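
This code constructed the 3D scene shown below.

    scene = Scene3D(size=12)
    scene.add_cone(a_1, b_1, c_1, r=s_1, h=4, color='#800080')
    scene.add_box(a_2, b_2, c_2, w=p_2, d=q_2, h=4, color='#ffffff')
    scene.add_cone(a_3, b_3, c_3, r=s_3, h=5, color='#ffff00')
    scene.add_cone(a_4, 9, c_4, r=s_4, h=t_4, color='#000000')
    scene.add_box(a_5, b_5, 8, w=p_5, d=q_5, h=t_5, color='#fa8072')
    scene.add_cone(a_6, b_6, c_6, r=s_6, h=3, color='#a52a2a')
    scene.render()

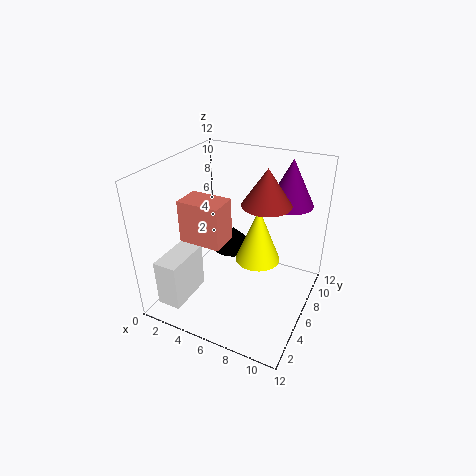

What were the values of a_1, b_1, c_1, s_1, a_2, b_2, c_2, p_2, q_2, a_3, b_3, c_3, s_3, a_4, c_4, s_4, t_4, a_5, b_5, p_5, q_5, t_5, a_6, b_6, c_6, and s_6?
a_1 = 9; b_1 = 10; c_1 = 8; s_1 = 2; a_2 = 1; b_2 = 1; c_2 = 1; p_2 = 2; q_2 = 4; a_3 = 7; b_3 = 8; c_3 = 3; s_3 = 2; a_4 = 4; c_4 = 3; s_4 = 2; t_4 = 2; a_5 = 4; b_5 = 1; p_5 = 3; q_5 = 2; t_5 = 3; a_6 = 8; b_6 = 7; c_6 = 9; s_6 = 2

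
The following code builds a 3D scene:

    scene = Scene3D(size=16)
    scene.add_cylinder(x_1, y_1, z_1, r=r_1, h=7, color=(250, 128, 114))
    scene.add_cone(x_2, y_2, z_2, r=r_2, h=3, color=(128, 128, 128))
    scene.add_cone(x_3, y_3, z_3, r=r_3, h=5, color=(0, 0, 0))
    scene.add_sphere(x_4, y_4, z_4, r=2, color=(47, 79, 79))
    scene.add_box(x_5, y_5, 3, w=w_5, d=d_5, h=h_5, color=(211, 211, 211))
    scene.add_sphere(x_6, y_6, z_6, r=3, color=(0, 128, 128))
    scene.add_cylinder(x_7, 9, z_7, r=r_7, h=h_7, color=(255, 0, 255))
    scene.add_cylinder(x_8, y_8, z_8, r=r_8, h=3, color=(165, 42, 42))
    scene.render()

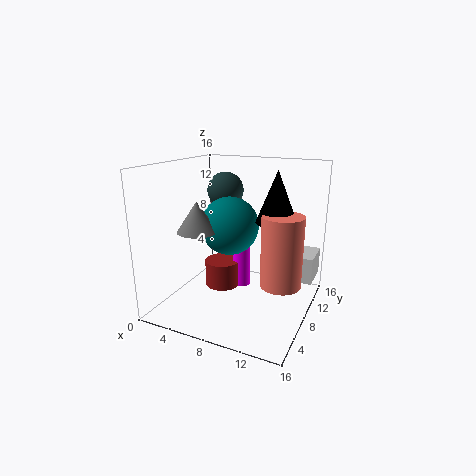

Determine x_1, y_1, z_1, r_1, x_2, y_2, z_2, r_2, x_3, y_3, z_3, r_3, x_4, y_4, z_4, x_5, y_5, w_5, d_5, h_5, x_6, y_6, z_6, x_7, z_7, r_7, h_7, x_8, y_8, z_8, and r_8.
x_1 = 14, y_1 = 5, z_1 = 5, r_1 = 2, x_2 = 6, y_2 = 3, z_2 = 10, r_2 = 2, x_3 = 13, y_3 = 6, z_3 = 11, r_3 = 2, x_4 = 6, y_4 = 9, z_4 = 13, x_5 = 13, y_5 = 10, w_5 = 3, d_5 = 4, h_5 = 3, x_6 = 8, y_6 = 6, z_6 = 10, x_7 = 8, z_7 = 2, r_7 = 1, h_7 = 7, x_8 = 6, y_8 = 8, z_8 = 2, r_8 = 2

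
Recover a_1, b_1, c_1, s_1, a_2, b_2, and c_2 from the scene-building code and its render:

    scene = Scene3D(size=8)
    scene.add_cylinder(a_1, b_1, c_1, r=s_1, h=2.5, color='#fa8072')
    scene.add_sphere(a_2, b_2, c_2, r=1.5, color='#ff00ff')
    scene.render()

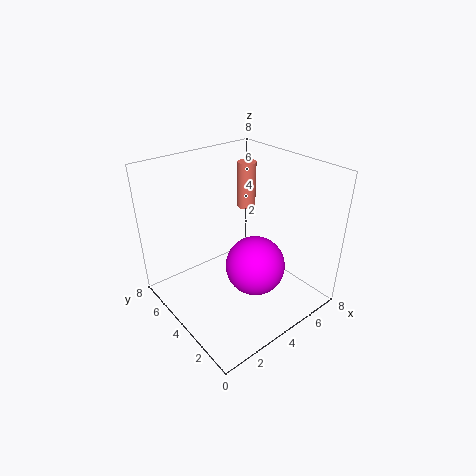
a_1 = 5, b_1 = 4.5, c_1 = 5.5, s_1 = 0.5, a_2 = 3.5, b_2 = 2, c_2 = 3.5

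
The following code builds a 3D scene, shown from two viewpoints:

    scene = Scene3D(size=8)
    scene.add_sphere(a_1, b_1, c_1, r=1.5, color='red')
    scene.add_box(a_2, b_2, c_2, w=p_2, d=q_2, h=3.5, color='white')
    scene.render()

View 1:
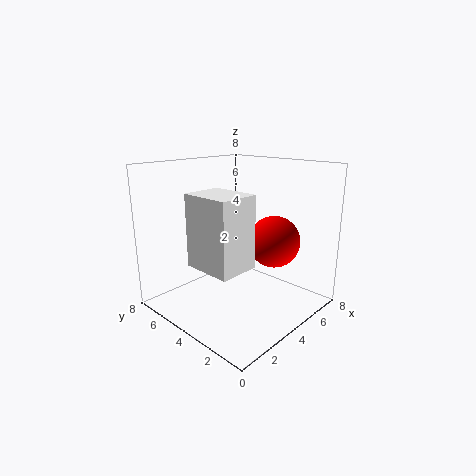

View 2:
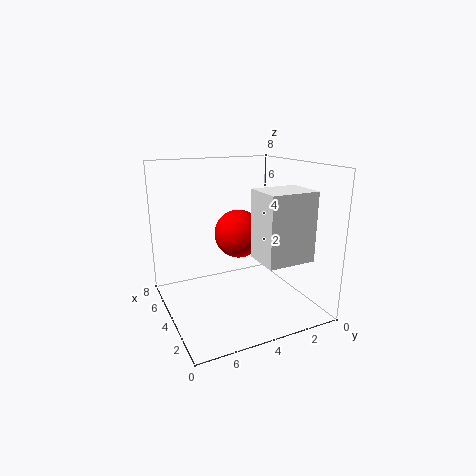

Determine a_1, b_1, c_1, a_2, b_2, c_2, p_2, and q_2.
a_1 = 6
b_1 = 3
c_1 = 3.5
a_2 = 0.5
b_2 = 1.5
c_2 = 3.5
p_2 = 2
q_2 = 2.5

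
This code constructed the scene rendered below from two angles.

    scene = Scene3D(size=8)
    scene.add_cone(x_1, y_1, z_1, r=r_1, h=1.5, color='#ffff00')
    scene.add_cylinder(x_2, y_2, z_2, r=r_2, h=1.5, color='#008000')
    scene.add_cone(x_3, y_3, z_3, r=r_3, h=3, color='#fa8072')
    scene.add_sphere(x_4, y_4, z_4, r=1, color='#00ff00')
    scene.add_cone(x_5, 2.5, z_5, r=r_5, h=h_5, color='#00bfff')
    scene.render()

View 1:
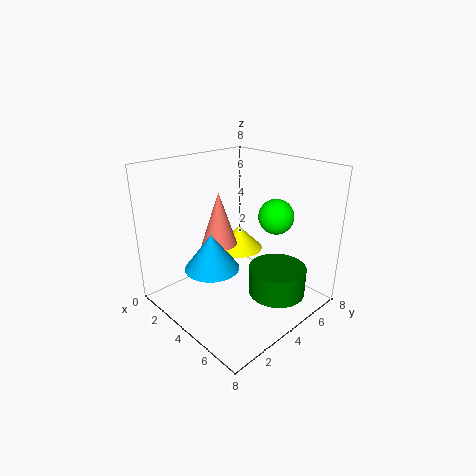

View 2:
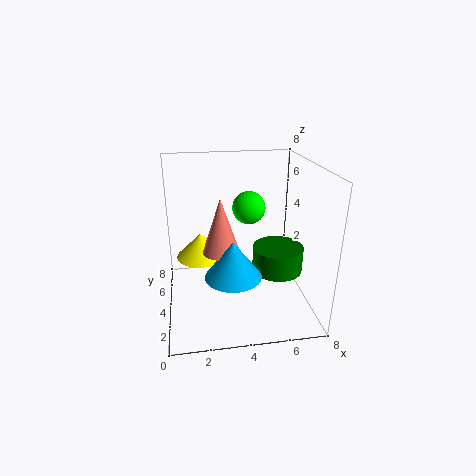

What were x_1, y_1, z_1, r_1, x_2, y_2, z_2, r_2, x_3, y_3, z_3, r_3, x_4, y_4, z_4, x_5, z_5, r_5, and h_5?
x_1 = 2; y_1 = 6; z_1 = 2; r_1 = 1.5; x_2 = 6.5; y_2 = 4.5; z_2 = 1.5; r_2 = 1.5; x_3 = 3; y_3 = 3.5; z_3 = 3.5; r_3 = 1; x_4 = 5; y_4 = 6; z_4 = 5; x_5 = 3.5; z_5 = 2.5; r_5 = 1.5; h_5 = 2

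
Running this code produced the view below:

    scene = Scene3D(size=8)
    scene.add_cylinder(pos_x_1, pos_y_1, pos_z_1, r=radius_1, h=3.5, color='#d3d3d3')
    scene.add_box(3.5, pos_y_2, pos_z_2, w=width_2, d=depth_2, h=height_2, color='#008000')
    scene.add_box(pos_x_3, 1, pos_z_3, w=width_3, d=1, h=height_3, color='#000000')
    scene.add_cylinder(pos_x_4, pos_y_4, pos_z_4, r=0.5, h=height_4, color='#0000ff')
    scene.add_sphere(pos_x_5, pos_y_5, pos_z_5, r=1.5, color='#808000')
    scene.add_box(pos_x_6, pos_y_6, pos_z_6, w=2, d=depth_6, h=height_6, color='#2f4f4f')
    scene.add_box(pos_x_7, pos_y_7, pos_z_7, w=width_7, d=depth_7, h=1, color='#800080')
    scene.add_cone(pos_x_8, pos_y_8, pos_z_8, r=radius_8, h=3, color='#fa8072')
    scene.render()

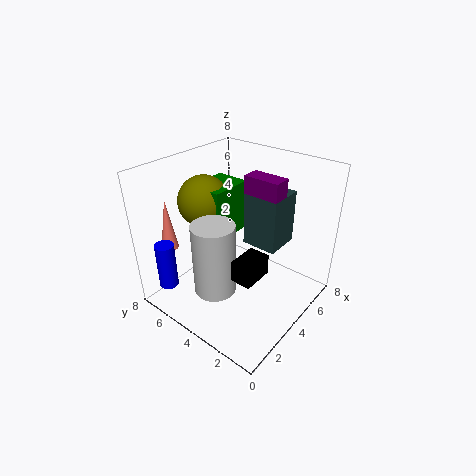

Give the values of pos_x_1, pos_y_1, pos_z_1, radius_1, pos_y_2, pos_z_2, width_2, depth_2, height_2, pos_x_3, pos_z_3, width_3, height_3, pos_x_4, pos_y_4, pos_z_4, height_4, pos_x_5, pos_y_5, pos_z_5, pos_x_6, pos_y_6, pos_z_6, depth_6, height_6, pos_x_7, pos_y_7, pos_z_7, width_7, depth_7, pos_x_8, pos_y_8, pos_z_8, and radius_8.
pos_x_1 = 1
pos_y_1 = 3
pos_z_1 = 3
radius_1 = 1
pos_y_2 = 5
pos_z_2 = 3.5
width_2 = 2.5
depth_2 = 2
height_2 = 3
pos_x_3 = 1
pos_z_3 = 4
width_3 = 1.5
height_3 = 1
pos_x_4 = 0.5
pos_y_4 = 6
pos_z_4 = 2
height_4 = 2.5
pos_x_5 = 4
pos_y_5 = 6.5
pos_z_5 = 5.5
pos_x_6 = 4.5
pos_y_6 = 2
pos_z_6 = 3.5
depth_6 = 2
height_6 = 3
pos_x_7 = 4.5
pos_y_7 = 2
pos_z_7 = 6.5
width_7 = 1
depth_7 = 2
pos_x_8 = 2
pos_y_8 = 7.5
pos_z_8 = 3
radius_8 = 0.5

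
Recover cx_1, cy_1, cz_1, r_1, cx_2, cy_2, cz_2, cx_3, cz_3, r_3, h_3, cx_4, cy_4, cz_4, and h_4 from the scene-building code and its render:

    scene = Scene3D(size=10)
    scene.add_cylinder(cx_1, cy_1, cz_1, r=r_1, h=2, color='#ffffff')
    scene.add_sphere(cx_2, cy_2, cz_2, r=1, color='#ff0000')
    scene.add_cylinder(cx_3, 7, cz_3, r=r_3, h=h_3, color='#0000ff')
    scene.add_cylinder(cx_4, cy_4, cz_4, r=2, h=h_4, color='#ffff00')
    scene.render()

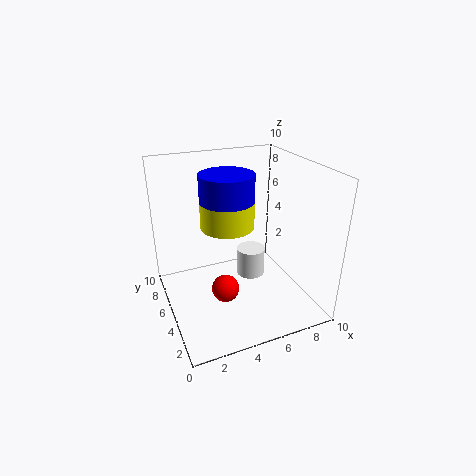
cx_1 = 6
cy_1 = 5
cz_1 = 2
r_1 = 1
cx_2 = 4
cy_2 = 5
cz_2 = 1
cx_3 = 5
cz_3 = 7
r_3 = 2
h_3 = 2
cx_4 = 5
cy_4 = 7
cz_4 = 5
h_4 = 2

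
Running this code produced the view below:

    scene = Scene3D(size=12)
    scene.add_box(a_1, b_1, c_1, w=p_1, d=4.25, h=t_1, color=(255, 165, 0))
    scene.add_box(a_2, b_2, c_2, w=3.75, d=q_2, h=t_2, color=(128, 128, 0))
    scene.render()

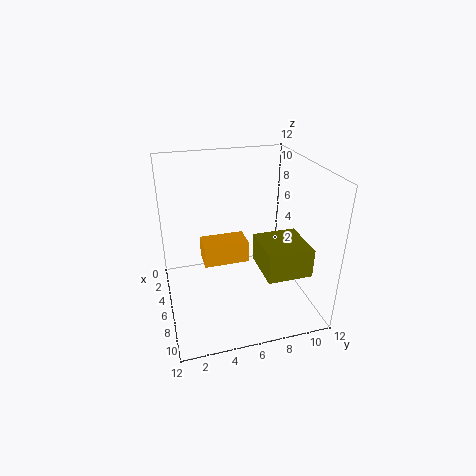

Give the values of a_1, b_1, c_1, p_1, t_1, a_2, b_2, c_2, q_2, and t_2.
a_1 = 1.25; b_1 = 3.5; c_1 = 2; p_1 = 2.5; t_1 = 2; a_2 = 7; b_2 = 7; c_2 = 4.5; q_2 = 3.5; t_2 = 2.25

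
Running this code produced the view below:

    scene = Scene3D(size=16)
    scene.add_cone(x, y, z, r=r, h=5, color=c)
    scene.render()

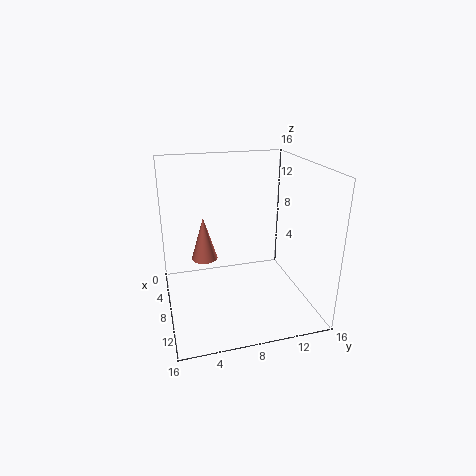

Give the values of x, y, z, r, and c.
x = 6; y = 4.5; z = 5; r = 1.5; c = 'salmon'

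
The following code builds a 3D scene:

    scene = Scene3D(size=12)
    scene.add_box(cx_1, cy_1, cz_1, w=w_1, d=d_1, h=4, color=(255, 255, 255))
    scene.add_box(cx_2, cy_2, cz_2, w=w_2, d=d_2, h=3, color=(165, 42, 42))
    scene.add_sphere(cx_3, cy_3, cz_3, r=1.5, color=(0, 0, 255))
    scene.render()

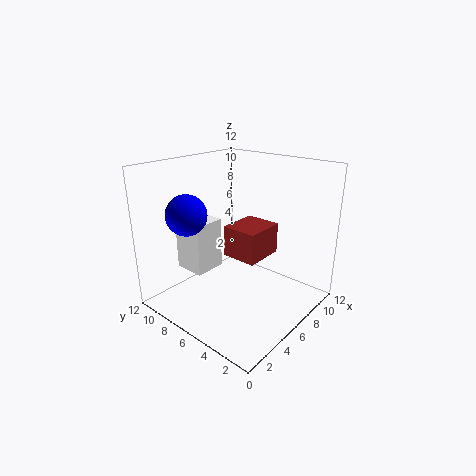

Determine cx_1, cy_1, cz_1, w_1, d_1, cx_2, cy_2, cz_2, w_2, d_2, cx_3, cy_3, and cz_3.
cx_1 = 2; cy_1 = 6.5; cz_1 = 4; w_1 = 2.5; d_1 = 2.5; cx_2 = 8; cy_2 = 6; cz_2 = 2.5; w_2 = 4; d_2 = 3.5; cx_3 = 1.5; cy_3 = 7; cz_3 = 9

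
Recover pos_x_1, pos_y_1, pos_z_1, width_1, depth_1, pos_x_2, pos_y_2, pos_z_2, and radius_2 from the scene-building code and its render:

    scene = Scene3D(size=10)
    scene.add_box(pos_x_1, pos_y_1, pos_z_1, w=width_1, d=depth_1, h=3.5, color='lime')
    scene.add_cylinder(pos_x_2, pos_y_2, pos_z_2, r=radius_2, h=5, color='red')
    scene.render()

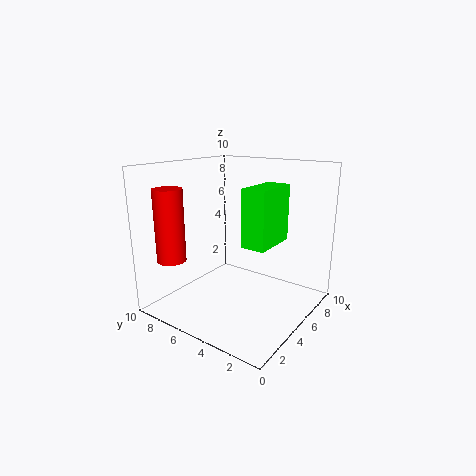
pos_x_1 = 2.5; pos_y_1 = 1.5; pos_z_1 = 5.5; width_1 = 3; depth_1 = 1.5; pos_x_2 = 2; pos_y_2 = 8.5; pos_z_2 = 3.5; radius_2 = 1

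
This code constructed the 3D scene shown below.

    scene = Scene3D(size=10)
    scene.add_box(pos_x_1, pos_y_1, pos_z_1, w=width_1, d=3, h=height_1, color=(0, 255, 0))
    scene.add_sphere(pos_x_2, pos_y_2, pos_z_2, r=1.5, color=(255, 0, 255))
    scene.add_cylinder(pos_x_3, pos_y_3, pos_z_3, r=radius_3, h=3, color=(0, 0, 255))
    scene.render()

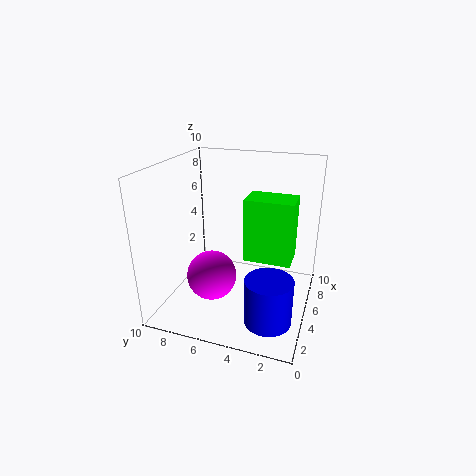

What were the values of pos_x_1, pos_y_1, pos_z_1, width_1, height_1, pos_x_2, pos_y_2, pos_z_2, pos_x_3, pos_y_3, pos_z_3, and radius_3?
pos_x_1 = 3; pos_y_1 = 1; pos_z_1 = 4.5; width_1 = 2; height_1 = 4; pos_x_2 = 1.5; pos_y_2 = 5.5; pos_z_2 = 4; pos_x_3 = 2; pos_y_3 = 2; pos_z_3 = 1; radius_3 = 1.5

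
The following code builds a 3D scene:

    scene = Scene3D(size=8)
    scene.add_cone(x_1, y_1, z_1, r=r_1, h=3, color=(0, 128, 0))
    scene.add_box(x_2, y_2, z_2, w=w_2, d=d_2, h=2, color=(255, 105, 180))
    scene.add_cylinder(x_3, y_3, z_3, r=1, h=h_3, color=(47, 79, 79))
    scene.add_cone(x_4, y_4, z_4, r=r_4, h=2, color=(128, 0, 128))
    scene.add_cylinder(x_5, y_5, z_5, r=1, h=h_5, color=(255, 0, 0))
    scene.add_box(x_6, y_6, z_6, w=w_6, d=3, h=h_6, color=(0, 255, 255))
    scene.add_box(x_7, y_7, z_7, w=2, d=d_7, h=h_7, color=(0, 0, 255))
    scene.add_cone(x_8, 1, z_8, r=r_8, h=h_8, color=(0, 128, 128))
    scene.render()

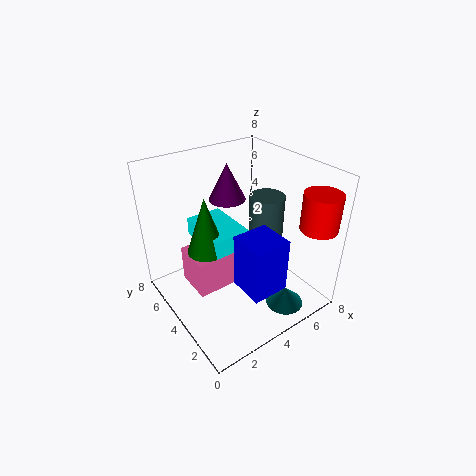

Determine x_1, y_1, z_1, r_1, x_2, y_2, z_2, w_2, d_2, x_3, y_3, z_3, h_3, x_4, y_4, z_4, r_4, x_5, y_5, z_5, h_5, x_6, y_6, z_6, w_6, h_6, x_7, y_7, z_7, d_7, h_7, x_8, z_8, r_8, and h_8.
x_1 = 2; y_1 = 4; z_1 = 4; r_1 = 1; x_2 = 1; y_2 = 3; z_2 = 2; w_2 = 2; d_2 = 2; x_3 = 6; y_3 = 4; z_3 = 3; h_3 = 3; x_4 = 4; y_4 = 5; z_4 = 6; r_4 = 1; x_5 = 7; y_5 = 1; z_5 = 5; h_5 = 2; x_6 = 2; y_6 = 3; z_6 = 4; w_6 = 2; h_6 = 1; x_7 = 3; y_7 = 1; z_7 = 2; d_7 = 2; h_7 = 3; x_8 = 5; z_8 = 1; r_8 = 1; h_8 = 1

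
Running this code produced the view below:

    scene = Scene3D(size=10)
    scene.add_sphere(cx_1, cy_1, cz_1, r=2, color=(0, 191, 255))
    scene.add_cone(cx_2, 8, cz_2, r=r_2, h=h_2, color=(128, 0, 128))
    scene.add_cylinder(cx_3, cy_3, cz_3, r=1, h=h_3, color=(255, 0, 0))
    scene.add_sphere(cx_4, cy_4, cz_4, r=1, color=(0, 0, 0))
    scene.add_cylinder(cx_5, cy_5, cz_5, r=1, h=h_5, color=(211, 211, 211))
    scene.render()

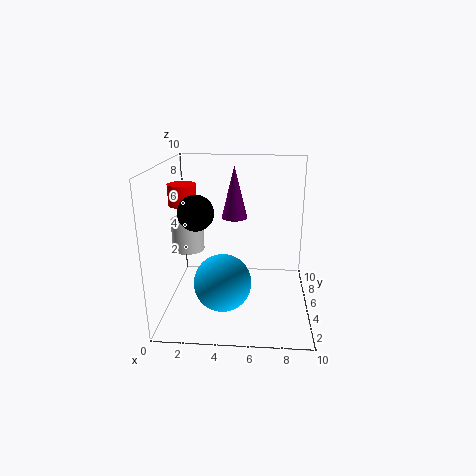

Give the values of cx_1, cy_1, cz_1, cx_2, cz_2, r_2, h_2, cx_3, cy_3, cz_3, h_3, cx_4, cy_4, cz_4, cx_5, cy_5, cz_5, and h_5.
cx_1 = 4; cy_1 = 4; cz_1 = 2; cx_2 = 4.5; cz_2 = 5.5; r_2 = 1; h_2 = 4; cx_3 = 1; cy_3 = 6; cz_3 = 7; h_3 = 1.5; cx_4 = 3; cy_4 = 1; cz_4 = 8; cx_5 = 2; cy_5 = 3; cz_5 = 5; h_5 = 2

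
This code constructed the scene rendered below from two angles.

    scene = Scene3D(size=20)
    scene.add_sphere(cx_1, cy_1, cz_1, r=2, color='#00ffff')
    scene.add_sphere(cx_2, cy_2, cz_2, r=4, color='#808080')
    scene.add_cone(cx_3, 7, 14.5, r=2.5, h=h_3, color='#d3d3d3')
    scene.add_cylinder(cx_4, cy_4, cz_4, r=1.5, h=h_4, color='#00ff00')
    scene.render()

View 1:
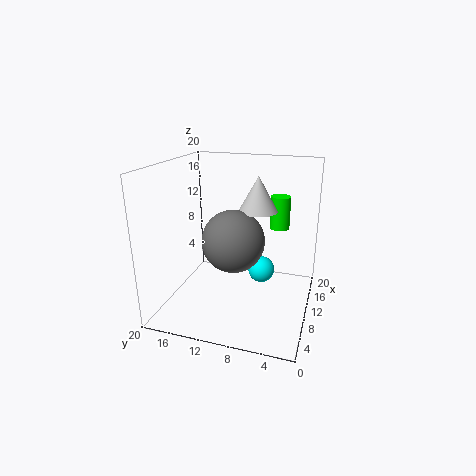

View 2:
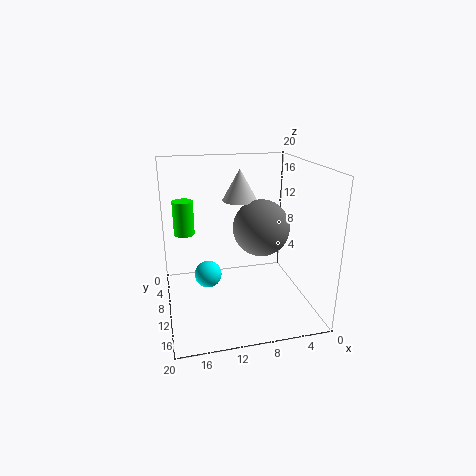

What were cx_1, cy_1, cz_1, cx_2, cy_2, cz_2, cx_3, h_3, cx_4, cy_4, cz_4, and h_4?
cx_1 = 14
cy_1 = 7.5
cz_1 = 3.5
cx_2 = 6.5
cy_2 = 9.5
cz_2 = 11
cx_3 = 9
h_3 = 4.5
cx_4 = 17
cy_4 = 5.5
cz_4 = 9.5
h_4 = 5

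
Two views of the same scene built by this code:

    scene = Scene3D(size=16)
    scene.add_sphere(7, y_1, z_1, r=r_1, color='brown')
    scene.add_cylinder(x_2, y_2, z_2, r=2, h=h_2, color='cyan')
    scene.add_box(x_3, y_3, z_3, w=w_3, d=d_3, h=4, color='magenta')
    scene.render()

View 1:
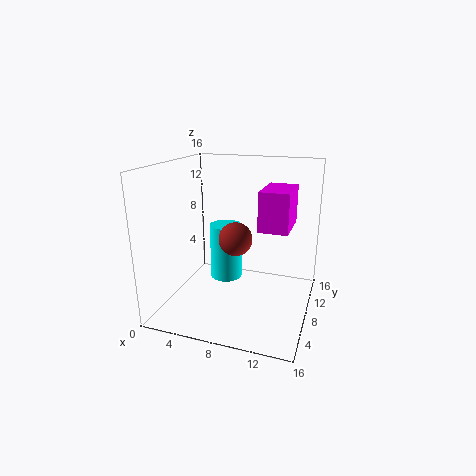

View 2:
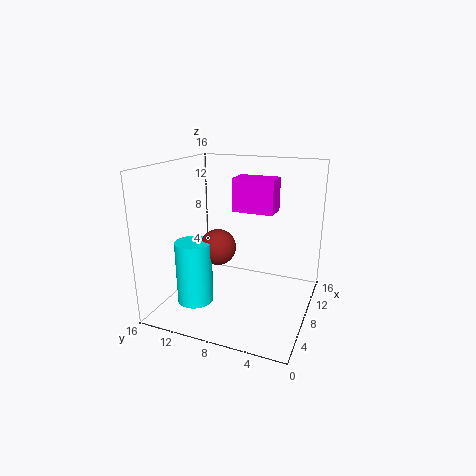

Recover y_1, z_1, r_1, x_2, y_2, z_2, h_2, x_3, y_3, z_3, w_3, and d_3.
y_1 = 10
z_1 = 7
r_1 = 2
x_2 = 5
y_2 = 12
z_2 = 1
h_2 = 7
x_3 = 11
y_3 = 5
z_3 = 10
w_3 = 3
d_3 = 5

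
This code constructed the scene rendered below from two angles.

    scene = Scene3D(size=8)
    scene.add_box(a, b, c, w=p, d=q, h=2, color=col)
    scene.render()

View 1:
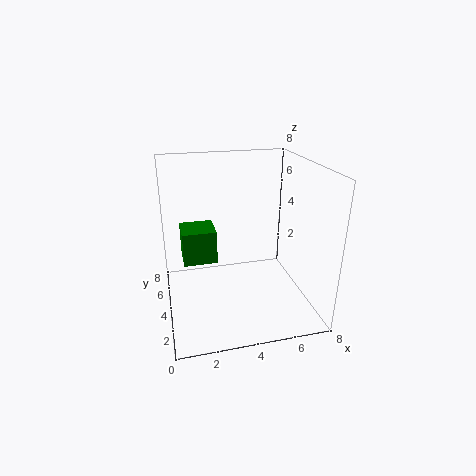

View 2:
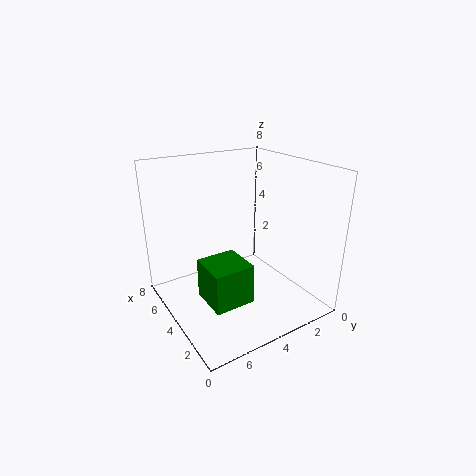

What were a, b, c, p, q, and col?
a = 1; b = 5; c = 2; p = 2; q = 2; col = 'green'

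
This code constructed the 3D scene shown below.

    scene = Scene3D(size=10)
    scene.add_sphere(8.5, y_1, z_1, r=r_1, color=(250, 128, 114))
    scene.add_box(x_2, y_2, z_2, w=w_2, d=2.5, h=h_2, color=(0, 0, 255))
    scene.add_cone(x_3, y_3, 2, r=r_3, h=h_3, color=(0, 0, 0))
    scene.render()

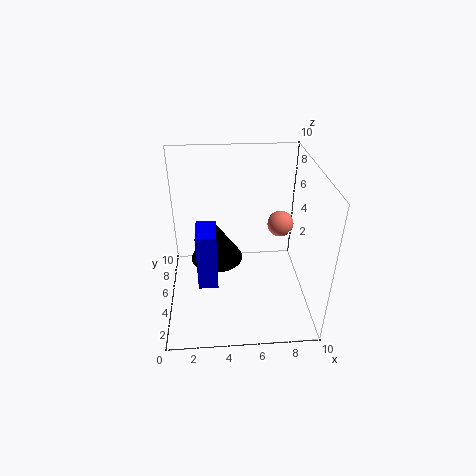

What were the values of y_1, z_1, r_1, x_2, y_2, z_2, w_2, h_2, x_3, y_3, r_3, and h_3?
y_1 = 7.5; z_1 = 4.5; r_1 = 1; x_2 = 2; y_2 = 5; z_2 = 0.5; w_2 = 1.5; h_2 = 4.5; x_3 = 3.5; y_3 = 7; r_3 = 2; h_3 = 3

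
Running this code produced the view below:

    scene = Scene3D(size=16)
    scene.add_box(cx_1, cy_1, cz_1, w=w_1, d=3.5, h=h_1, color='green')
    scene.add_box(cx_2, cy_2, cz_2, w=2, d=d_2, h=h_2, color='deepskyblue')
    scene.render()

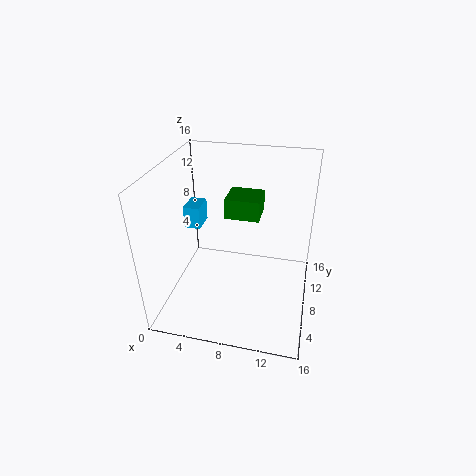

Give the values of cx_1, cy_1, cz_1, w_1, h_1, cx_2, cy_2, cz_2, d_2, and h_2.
cx_1 = 6.5, cy_1 = 8, cz_1 = 10.25, w_1 = 3.75, h_1 = 2.25, cx_2 = 0.5, cy_2 = 10.75, cz_2 = 6.75, d_2 = 3, h_2 = 2.75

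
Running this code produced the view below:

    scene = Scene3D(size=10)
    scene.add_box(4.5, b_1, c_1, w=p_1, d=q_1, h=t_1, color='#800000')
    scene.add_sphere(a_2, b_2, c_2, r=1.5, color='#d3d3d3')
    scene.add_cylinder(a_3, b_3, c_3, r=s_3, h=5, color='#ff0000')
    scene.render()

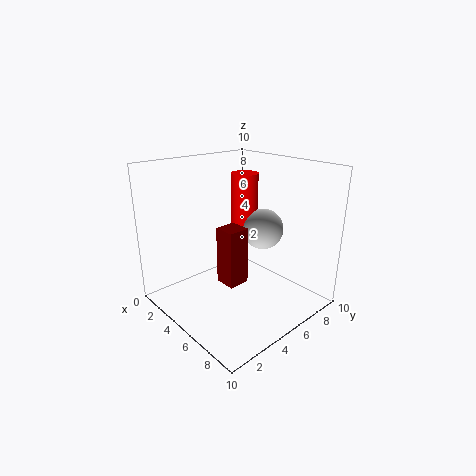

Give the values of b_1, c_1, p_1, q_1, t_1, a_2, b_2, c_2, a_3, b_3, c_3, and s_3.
b_1 = 3.5, c_1 = 2, p_1 = 1.5, q_1 = 1.5, t_1 = 4, a_2 = 5, b_2 = 7.5, c_2 = 5, a_3 = 3.5, b_3 = 7, c_3 = 4, s_3 = 1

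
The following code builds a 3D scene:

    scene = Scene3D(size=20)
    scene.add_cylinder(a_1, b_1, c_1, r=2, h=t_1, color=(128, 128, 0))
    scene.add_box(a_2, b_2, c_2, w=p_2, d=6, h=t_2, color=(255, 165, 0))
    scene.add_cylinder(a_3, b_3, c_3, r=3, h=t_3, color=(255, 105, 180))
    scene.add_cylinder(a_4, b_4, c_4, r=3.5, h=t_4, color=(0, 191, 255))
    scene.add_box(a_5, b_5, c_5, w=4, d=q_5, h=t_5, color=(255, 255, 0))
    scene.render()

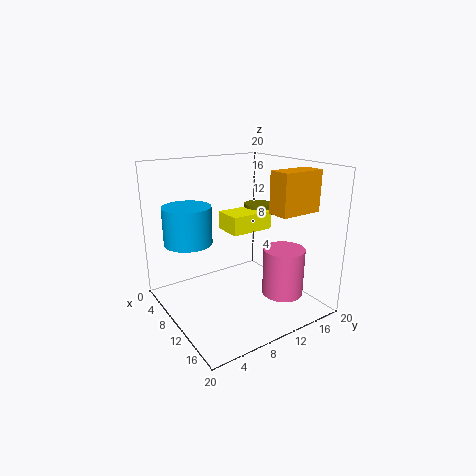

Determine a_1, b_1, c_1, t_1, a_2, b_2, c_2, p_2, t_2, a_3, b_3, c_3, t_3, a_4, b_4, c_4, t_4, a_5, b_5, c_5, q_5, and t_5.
a_1 = 8.5
b_1 = 14.5
c_1 = 11
t_1 = 3
a_2 = 13.5
b_2 = 12.5
c_2 = 14
p_2 = 3
t_2 = 5.5
a_3 = 13
b_3 = 16
c_3 = 1
t_3 = 7
a_4 = 4.5
b_4 = 5
c_4 = 8.5
t_4 = 5.5
a_5 = 7.5
b_5 = 8.5
c_5 = 11
q_5 = 6
t_5 = 2.5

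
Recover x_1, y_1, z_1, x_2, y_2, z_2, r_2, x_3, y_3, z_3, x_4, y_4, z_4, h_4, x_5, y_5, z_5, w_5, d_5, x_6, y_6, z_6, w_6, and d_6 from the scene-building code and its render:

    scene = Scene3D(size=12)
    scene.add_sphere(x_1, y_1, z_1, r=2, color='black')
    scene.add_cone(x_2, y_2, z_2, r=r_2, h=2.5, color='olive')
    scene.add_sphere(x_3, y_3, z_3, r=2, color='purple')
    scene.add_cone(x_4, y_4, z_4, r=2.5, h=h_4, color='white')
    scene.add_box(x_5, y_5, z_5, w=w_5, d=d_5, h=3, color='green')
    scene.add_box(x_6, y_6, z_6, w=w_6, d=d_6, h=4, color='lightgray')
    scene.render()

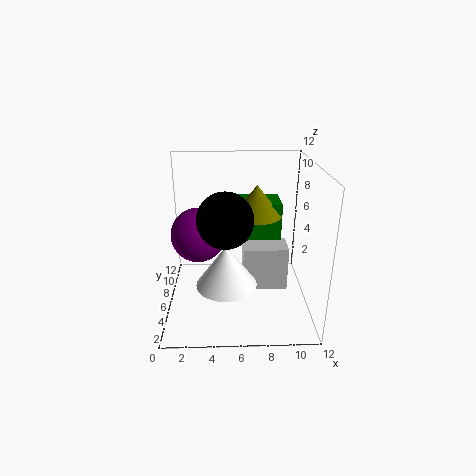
x_1 = 5; y_1 = 2.5; z_1 = 9; x_2 = 7.5; y_2 = 6; z_2 = 8; r_2 = 2; x_3 = 3; y_3 = 3.5; z_3 = 7.5; x_4 = 5; y_4 = 4.5; z_4 = 2.5; h_4 = 3.5; x_5 = 6; y_5 = 5.5; z_5 = 6; w_5 = 3.5; d_5 = 3; x_6 = 6.5; y_6 = 6.5; z_6 = 0.5; w_6 = 4; d_6 = 2.5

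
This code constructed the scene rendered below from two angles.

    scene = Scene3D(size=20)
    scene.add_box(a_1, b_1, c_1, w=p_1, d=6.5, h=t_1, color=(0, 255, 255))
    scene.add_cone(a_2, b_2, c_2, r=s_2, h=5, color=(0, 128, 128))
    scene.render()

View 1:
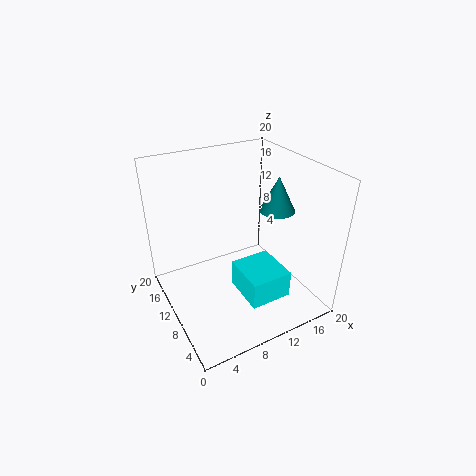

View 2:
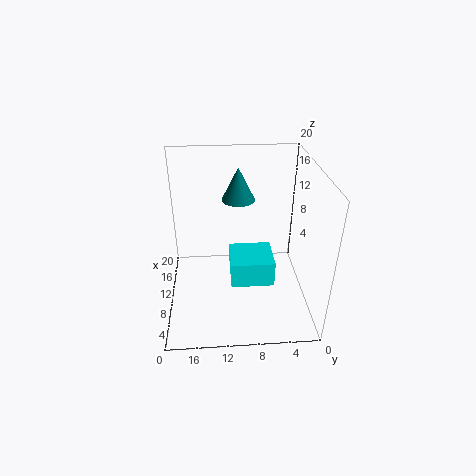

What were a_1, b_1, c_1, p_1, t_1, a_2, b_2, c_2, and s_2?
a_1 = 9.5, b_1 = 4.5, c_1 = 1.5, p_1 = 6, t_1 = 4, a_2 = 16, b_2 = 9.5, c_2 = 13, s_2 = 2.5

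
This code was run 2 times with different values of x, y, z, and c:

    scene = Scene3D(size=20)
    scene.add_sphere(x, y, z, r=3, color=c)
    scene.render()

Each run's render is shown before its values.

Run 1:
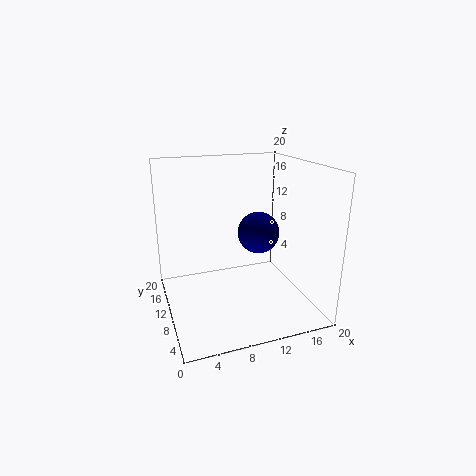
x = 13.5
y = 11
z = 10
c = 'navy'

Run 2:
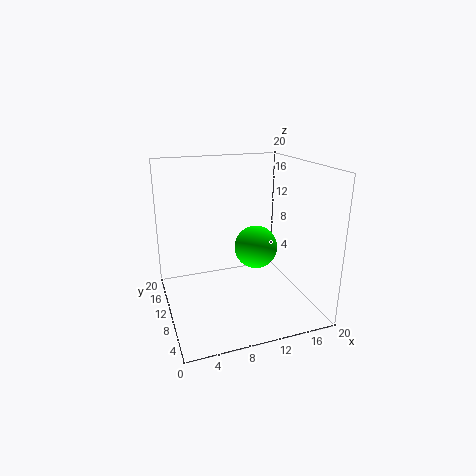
x = 12.5
y = 9.5
z = 8.5
c = 'lime'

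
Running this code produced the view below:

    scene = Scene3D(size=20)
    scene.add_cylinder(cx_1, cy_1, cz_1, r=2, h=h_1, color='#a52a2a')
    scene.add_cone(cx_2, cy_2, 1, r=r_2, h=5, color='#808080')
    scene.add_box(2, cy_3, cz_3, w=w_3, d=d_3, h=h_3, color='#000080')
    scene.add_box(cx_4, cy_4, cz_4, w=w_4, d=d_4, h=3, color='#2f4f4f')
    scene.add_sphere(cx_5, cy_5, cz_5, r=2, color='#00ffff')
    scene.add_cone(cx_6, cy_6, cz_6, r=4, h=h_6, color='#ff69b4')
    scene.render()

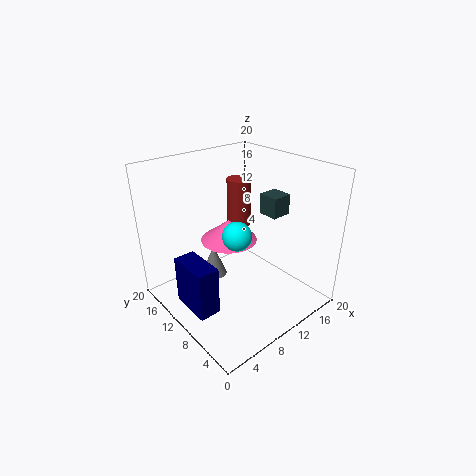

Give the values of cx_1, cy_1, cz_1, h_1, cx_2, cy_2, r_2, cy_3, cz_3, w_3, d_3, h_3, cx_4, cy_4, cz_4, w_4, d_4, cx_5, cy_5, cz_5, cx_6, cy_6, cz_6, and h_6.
cx_1 = 17; cy_1 = 18; cz_1 = 7; h_1 = 8; cx_2 = 10; cy_2 = 16; r_2 = 2; cy_3 = 8; cz_3 = 1; w_3 = 3; d_3 = 6; h_3 = 7; cx_4 = 15; cy_4 = 8; cz_4 = 12; w_4 = 3; d_4 = 3; cx_5 = 9; cy_5 = 9; cz_5 = 11; cx_6 = 10; cy_6 = 12; cz_6 = 9; h_6 = 3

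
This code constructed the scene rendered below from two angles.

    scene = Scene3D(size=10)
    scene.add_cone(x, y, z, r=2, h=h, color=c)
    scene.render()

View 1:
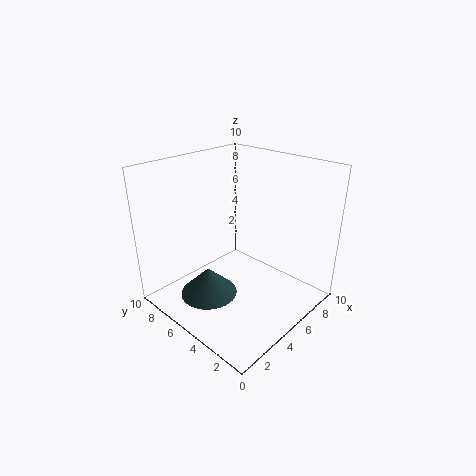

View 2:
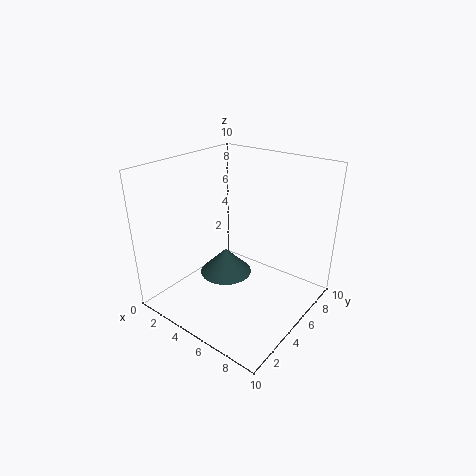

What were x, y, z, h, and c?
x = 3; y = 6; z = 1; h = 2; c = 'darkslategray'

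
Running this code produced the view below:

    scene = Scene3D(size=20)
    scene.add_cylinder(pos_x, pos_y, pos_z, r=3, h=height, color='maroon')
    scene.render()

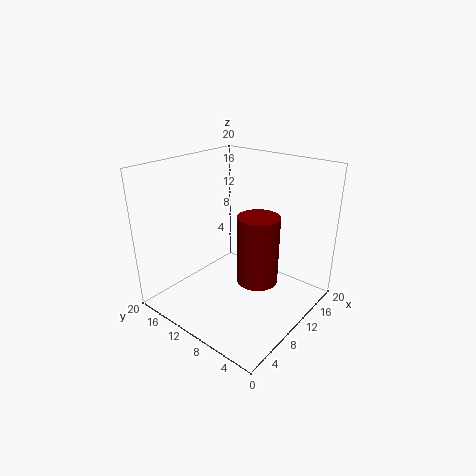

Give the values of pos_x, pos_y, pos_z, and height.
pos_x = 12; pos_y = 8; pos_z = 3; height = 10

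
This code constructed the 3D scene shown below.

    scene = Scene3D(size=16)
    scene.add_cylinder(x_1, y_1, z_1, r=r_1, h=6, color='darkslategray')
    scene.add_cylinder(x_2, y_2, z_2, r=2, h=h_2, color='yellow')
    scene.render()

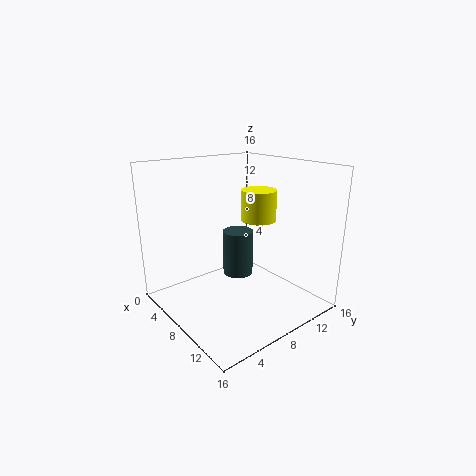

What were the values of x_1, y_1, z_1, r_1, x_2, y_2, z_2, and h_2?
x_1 = 3, y_1 = 12, z_1 = 0.5, r_1 = 2, x_2 = 8, y_2 = 11, z_2 = 9.5, h_2 = 3.5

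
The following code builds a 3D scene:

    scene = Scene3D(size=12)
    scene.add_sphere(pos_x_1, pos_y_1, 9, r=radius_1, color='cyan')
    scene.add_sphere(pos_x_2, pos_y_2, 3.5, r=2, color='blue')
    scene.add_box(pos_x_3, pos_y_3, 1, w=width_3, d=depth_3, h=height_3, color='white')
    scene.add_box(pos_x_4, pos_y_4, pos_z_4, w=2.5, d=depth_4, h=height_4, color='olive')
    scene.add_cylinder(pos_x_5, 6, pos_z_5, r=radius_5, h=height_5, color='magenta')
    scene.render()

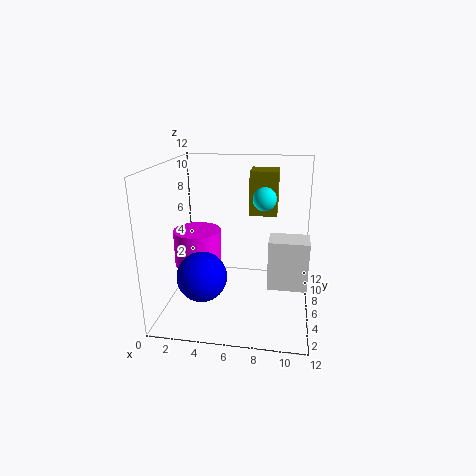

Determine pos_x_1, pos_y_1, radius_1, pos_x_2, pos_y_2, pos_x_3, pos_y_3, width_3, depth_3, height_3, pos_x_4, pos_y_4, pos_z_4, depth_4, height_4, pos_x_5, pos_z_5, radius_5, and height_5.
pos_x_1 = 8; pos_y_1 = 7.5; radius_1 = 1; pos_x_2 = 3.5; pos_y_2 = 3.5; pos_x_3 = 8.5; pos_y_3 = 6.5; width_3 = 3.5; depth_3 = 2.5; height_3 = 4.5; pos_x_4 = 6.5; pos_y_4 = 9; pos_z_4 = 7; depth_4 = 2.5; height_4 = 4; pos_x_5 = 2.5; pos_z_5 = 3.5; radius_5 = 2; height_5 = 3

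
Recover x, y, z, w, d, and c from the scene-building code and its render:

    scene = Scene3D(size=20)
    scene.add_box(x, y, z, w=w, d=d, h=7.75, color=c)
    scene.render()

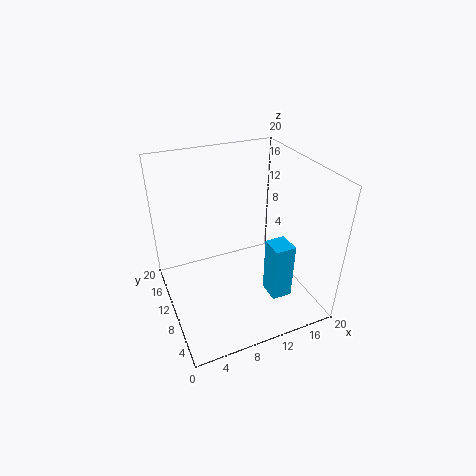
x = 12.25; y = 3.25; z = 3.5; w = 2.75; d = 3; c = 'deepskyblue'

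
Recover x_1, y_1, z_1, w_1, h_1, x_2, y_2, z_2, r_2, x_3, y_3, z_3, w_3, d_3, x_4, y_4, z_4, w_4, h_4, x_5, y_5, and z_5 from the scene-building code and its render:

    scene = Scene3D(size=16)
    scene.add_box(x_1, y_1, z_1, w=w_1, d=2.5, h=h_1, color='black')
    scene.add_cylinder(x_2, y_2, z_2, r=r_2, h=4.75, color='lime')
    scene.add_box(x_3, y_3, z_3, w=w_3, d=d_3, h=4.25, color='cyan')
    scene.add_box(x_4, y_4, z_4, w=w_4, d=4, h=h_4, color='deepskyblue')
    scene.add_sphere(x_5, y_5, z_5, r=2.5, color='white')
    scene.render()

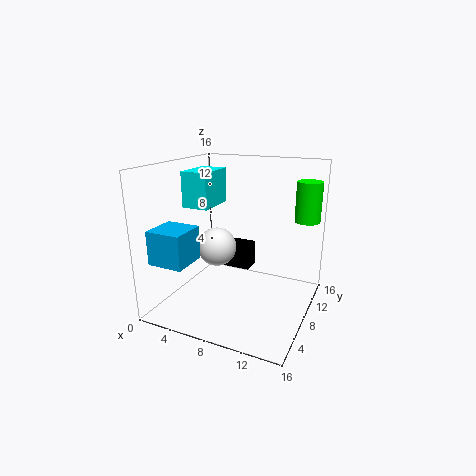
x_1 = 3.25
y_1 = 13.25
z_1 = 1.5
w_1 = 3.75
h_1 = 3.25
x_2 = 14.25
y_2 = 14
z_2 = 9
r_2 = 1.5
x_3 = 0.5
y_3 = 8.5
z_3 = 10.5
w_3 = 3.25
d_3 = 5
x_4 = 0.25
y_4 = 2
z_4 = 5.75
w_4 = 4
h_4 = 3.75
x_5 = 3.25
y_5 = 11.75
z_5 = 4.75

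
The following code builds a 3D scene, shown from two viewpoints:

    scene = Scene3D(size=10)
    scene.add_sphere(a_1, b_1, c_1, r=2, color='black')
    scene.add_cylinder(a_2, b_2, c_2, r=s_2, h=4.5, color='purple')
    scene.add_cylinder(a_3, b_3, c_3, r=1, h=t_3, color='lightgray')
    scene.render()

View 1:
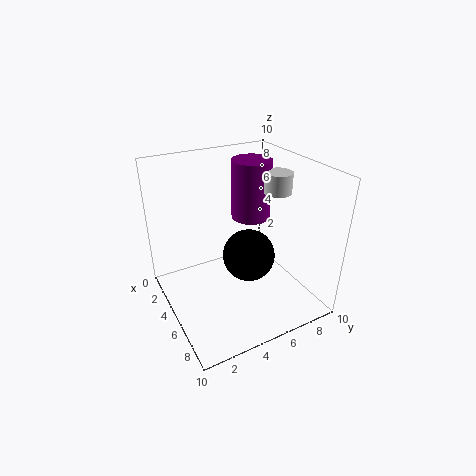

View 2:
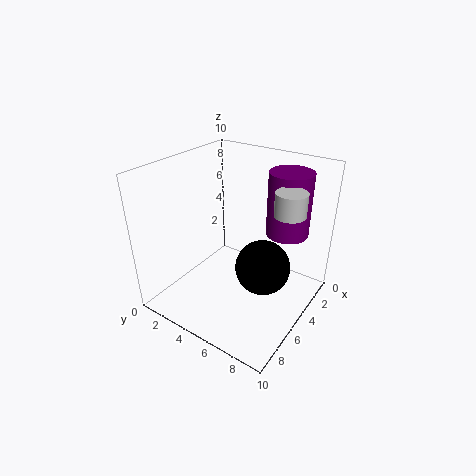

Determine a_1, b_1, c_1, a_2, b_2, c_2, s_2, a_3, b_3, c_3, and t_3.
a_1 = 4, b_1 = 6.5, c_1 = 2.5, a_2 = 2.5, b_2 = 7.5, c_2 = 5, s_2 = 1.5, a_3 = 4.5, b_3 = 8.5, c_3 = 7.5, t_3 = 1.5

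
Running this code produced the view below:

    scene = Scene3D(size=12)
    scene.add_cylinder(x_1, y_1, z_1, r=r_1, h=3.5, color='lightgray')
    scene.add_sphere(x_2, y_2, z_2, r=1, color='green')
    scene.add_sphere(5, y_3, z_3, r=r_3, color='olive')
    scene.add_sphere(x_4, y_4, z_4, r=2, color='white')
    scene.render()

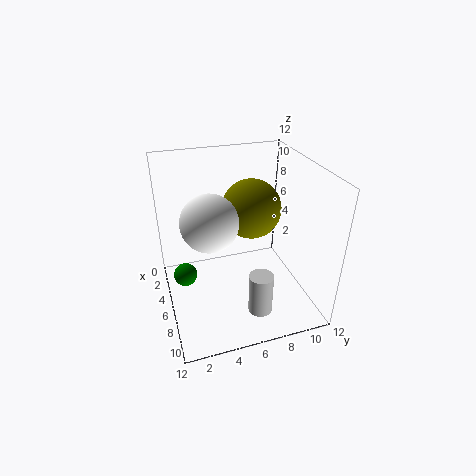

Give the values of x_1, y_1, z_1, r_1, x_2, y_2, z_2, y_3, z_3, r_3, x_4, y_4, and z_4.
x_1 = 9; y_1 = 7; z_1 = 0.5; r_1 = 1; x_2 = 5; y_2 = 1.5; z_2 = 2.5; y_3 = 7.5; z_3 = 8; r_3 = 2.5; x_4 = 9; y_4 = 3; z_4 = 9.5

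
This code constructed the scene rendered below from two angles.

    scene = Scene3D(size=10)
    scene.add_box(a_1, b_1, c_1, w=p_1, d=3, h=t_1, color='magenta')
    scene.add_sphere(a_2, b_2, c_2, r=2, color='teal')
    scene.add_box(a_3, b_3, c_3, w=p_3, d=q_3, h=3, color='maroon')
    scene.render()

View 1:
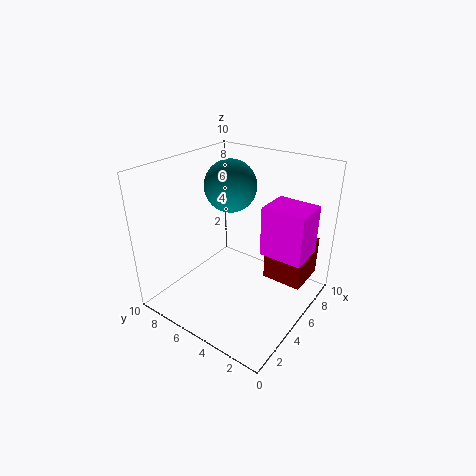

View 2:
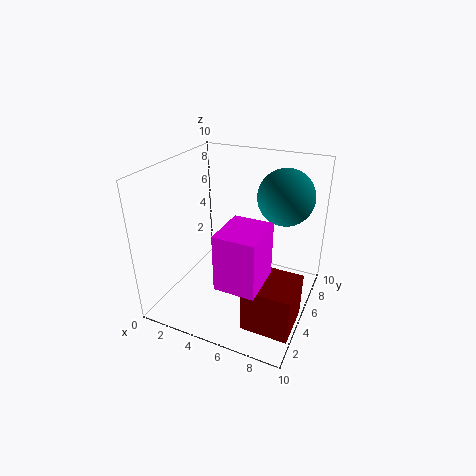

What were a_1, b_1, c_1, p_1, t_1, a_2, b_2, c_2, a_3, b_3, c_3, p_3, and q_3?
a_1 = 5.5; b_1 = 0.5; c_1 = 4; p_1 = 2.5; t_1 = 3.5; a_2 = 7.5; b_2 = 7.5; c_2 = 7.5; a_3 = 7; b_3 = 1; c_3 = 1; p_3 = 3; q_3 = 3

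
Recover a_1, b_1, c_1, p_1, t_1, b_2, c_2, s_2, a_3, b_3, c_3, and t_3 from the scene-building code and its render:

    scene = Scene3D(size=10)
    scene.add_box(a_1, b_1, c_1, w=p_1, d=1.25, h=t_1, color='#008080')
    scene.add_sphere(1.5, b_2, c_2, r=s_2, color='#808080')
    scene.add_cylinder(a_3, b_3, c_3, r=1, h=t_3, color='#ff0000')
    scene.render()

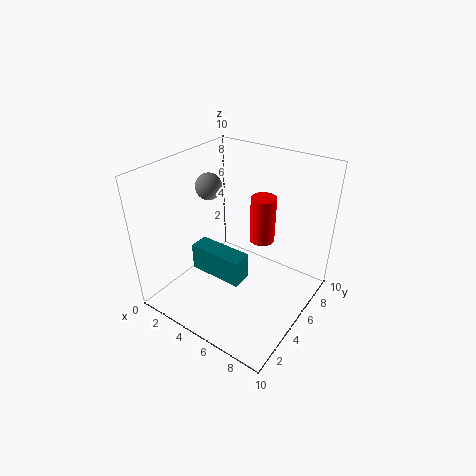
a_1 = 3.5, b_1 = 2, c_1 = 3.75, p_1 = 3.5, t_1 = 1.75, b_2 = 6.25, c_2 = 7.5, s_2 = 1, a_3 = 4.75, b_3 = 8.75, c_3 = 2.75, t_3 = 3.75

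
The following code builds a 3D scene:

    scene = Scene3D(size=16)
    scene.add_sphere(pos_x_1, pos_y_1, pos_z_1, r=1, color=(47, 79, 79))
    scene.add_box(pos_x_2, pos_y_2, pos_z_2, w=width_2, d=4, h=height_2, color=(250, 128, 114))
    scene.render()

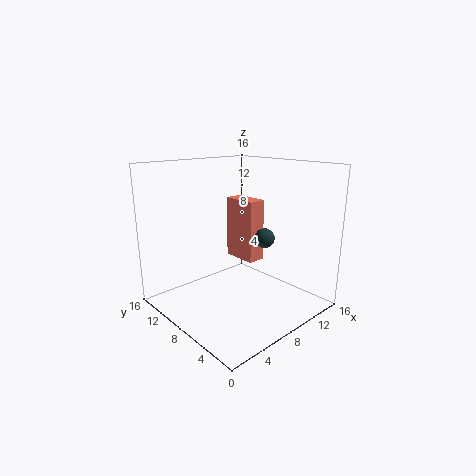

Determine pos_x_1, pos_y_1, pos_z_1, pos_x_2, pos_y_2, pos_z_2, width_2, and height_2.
pos_x_1 = 8
pos_y_1 = 4
pos_z_1 = 9
pos_x_2 = 9
pos_y_2 = 7
pos_z_2 = 5
width_2 = 2
height_2 = 7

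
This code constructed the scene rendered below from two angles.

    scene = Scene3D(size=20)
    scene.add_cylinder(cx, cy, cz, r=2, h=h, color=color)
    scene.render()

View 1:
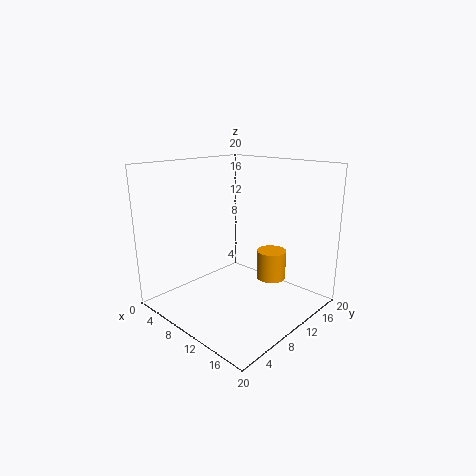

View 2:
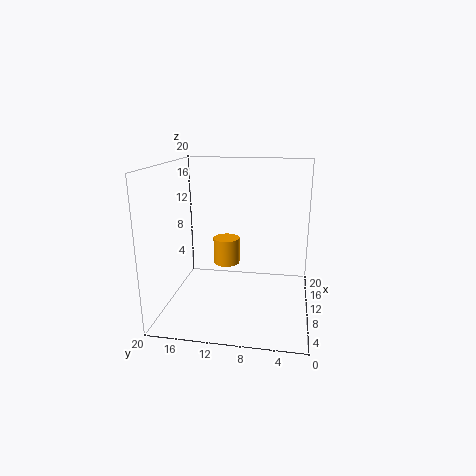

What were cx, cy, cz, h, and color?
cx = 14
cy = 12.5
cz = 4.5
h = 4
color = 'orange'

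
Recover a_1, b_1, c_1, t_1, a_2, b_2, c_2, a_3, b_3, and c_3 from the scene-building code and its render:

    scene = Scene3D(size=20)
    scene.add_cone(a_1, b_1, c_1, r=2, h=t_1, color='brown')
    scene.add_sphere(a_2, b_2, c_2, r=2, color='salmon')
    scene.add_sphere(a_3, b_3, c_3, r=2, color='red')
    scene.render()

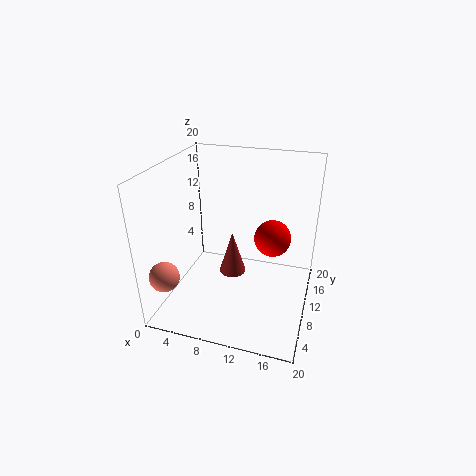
a_1 = 8.5; b_1 = 12; c_1 = 3; t_1 = 6.5; a_2 = 2; b_2 = 3; c_2 = 6.5; a_3 = 16; b_3 = 3.5; c_3 = 14.5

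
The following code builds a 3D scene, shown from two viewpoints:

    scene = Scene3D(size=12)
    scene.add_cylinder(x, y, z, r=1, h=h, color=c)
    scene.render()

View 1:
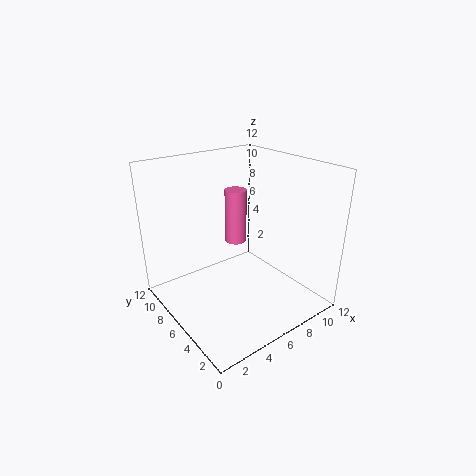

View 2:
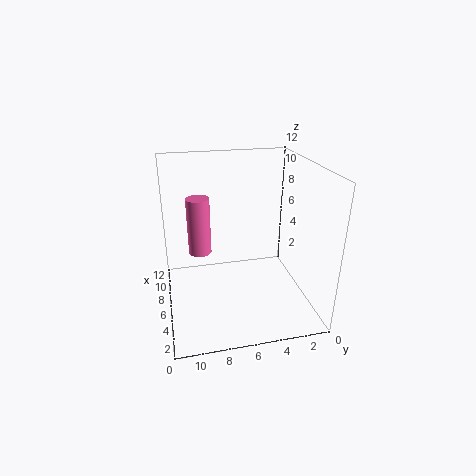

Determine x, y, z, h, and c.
x = 8
y = 9
z = 4
h = 5
c = 'hotpink'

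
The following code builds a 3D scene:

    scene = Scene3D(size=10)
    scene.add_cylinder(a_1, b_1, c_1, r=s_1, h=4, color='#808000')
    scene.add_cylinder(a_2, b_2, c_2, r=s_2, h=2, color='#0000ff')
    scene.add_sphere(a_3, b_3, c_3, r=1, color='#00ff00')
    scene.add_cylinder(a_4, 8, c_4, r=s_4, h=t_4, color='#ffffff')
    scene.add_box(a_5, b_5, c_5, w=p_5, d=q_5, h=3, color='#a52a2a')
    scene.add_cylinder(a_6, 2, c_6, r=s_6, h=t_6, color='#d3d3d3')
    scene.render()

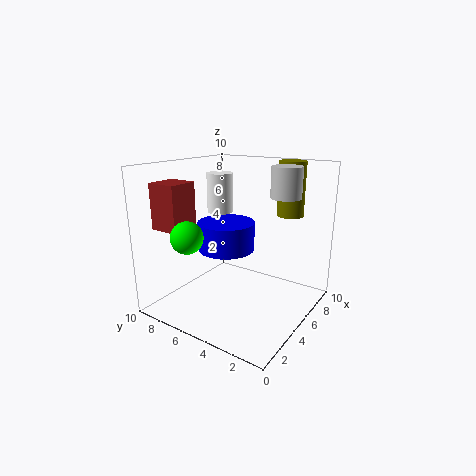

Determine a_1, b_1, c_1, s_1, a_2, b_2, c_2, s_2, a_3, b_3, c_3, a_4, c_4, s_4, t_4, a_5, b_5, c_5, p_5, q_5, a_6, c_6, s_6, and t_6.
a_1 = 9, b_1 = 3, c_1 = 6, s_1 = 1, a_2 = 5, b_2 = 6, c_2 = 4, s_2 = 2, a_3 = 1, b_3 = 6, c_3 = 6, a_4 = 7, c_4 = 6, s_4 = 1, t_4 = 3, a_5 = 1, b_5 = 7, c_5 = 6, p_5 = 2, q_5 = 2, a_6 = 6, c_6 = 8, s_6 = 1, t_6 = 2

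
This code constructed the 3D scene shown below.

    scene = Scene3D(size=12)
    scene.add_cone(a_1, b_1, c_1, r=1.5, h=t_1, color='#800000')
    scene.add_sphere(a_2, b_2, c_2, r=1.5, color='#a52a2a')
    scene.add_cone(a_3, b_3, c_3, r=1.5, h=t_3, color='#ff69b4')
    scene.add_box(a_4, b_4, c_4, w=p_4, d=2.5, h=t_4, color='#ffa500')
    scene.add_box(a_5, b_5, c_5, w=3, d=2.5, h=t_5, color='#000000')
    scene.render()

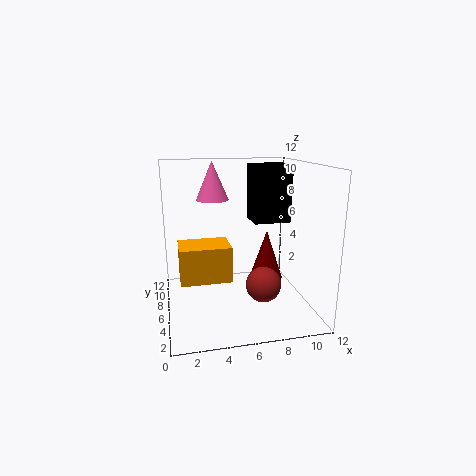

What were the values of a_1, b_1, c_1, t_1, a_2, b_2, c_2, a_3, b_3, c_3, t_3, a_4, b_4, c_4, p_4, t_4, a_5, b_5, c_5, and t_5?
a_1 = 9
b_1 = 7.5
c_1 = 1.5
t_1 = 4.5
a_2 = 8
b_2 = 5
c_2 = 2
a_3 = 4.5
b_3 = 10
c_3 = 8.5
t_3 = 3.5
a_4 = 1
b_4 = 1
c_4 = 4.5
p_4 = 3.5
t_4 = 2.5
a_5 = 7
b_5 = 4.5
c_5 = 7.5
t_5 = 4.5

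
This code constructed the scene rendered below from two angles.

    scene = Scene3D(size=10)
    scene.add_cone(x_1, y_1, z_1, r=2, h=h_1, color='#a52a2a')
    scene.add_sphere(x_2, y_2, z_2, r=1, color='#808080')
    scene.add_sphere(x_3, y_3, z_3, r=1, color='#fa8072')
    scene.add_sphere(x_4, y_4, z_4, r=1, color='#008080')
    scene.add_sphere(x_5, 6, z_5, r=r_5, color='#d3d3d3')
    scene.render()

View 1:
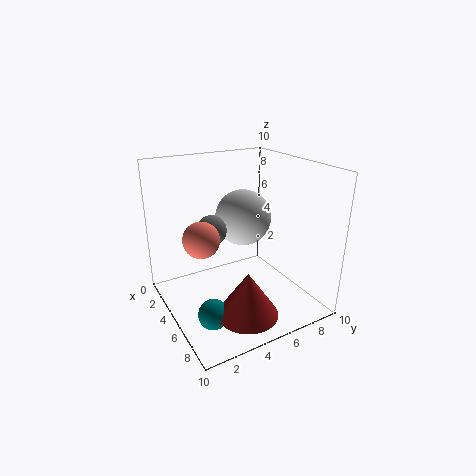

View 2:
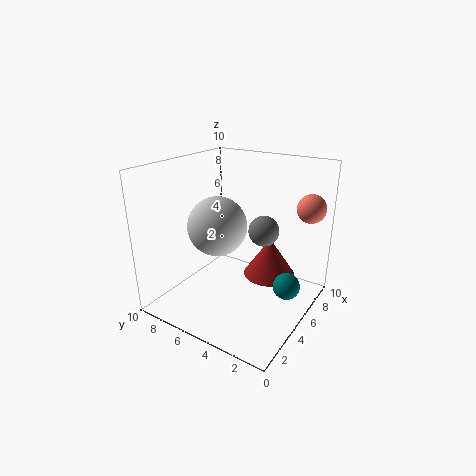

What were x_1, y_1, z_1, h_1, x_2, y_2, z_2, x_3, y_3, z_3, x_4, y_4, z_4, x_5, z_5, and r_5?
x_1 = 8
y_1 = 4
z_1 = 1
h_1 = 3
x_2 = 5
y_2 = 3
z_2 = 6
x_3 = 8
y_3 = 1
z_3 = 7
x_4 = 7
y_4 = 2
z_4 = 1
x_5 = 4
z_5 = 6
r_5 = 2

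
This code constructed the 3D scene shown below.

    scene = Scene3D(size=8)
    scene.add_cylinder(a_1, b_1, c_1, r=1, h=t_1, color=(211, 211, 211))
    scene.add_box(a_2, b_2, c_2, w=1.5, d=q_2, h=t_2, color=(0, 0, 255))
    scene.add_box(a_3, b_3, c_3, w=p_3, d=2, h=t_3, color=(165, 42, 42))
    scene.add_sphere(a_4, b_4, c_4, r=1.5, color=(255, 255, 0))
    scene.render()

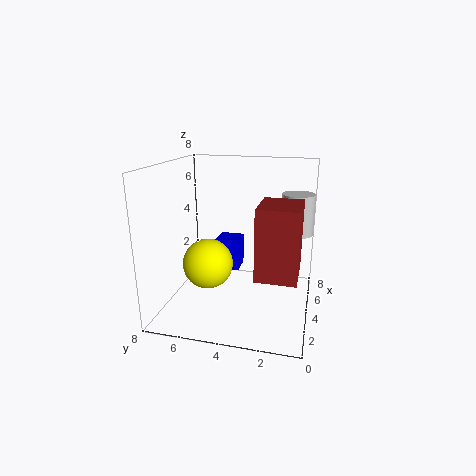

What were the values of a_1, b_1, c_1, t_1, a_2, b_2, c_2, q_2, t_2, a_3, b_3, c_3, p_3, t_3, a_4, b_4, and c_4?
a_1 = 7, b_1 = 1, c_1 = 3.5, t_1 = 2.5, a_2 = 6, b_2 = 4.5, c_2 = 1, q_2 = 1.5, t_2 = 2, a_3 = 1, b_3 = 0.5, c_3 = 3, p_3 = 2.5, t_3 = 3.5, a_4 = 4.5, b_4 = 6, c_4 = 2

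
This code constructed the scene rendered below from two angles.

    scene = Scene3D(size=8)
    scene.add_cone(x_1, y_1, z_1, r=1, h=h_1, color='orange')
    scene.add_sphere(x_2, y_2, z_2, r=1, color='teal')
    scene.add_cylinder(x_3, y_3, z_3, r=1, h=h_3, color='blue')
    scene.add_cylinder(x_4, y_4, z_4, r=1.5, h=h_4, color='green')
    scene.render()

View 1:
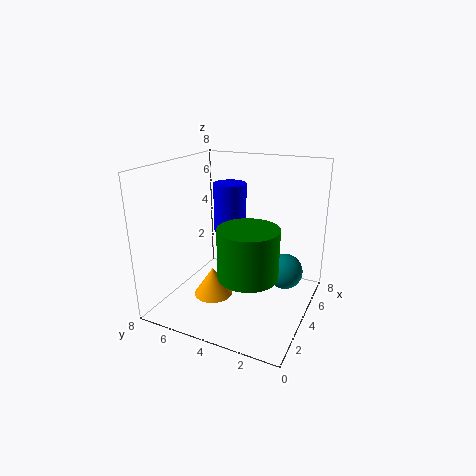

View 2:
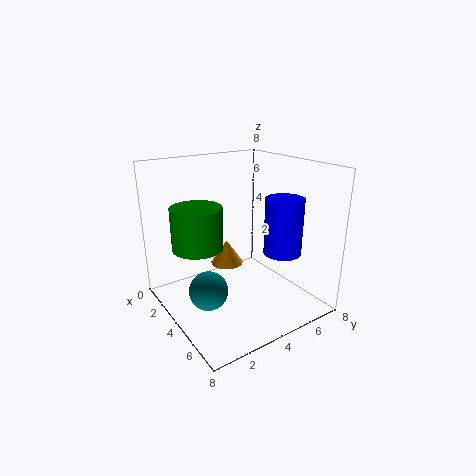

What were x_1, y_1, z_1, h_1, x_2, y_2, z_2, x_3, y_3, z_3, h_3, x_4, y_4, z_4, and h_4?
x_1 = 2
y_1 = 4.5
z_1 = 1.5
h_1 = 1.5
x_2 = 5
y_2 = 1.5
z_2 = 2
x_3 = 6
y_3 = 5.5
z_3 = 3.5
h_3 = 3
x_4 = 2
y_4 = 2.5
z_4 = 3
h_4 = 2.5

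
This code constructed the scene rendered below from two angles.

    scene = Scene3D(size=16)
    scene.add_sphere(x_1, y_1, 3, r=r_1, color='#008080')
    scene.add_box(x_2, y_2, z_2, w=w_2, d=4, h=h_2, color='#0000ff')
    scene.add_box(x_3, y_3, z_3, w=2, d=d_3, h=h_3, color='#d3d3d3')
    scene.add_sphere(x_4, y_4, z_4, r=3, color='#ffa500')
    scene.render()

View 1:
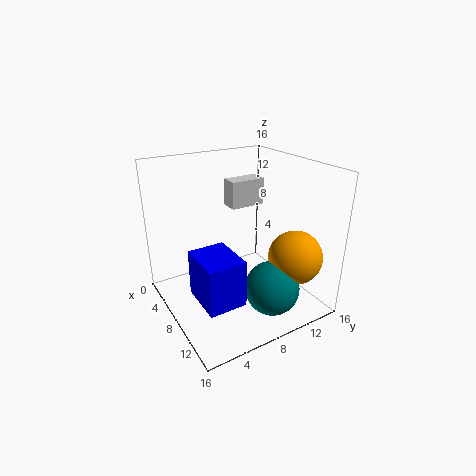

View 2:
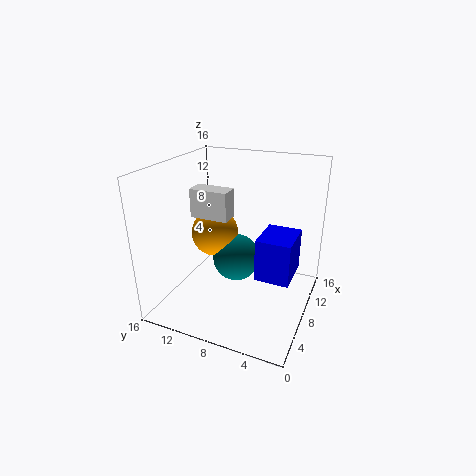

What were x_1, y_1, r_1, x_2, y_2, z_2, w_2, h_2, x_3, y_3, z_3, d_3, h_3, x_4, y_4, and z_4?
x_1 = 12
y_1 = 10
r_1 = 3
x_2 = 8
y_2 = 2
z_2 = 3
w_2 = 5
h_2 = 5
x_3 = 5
y_3 = 8
z_3 = 11
d_3 = 4
h_3 = 3
x_4 = 12
y_4 = 13
z_4 = 6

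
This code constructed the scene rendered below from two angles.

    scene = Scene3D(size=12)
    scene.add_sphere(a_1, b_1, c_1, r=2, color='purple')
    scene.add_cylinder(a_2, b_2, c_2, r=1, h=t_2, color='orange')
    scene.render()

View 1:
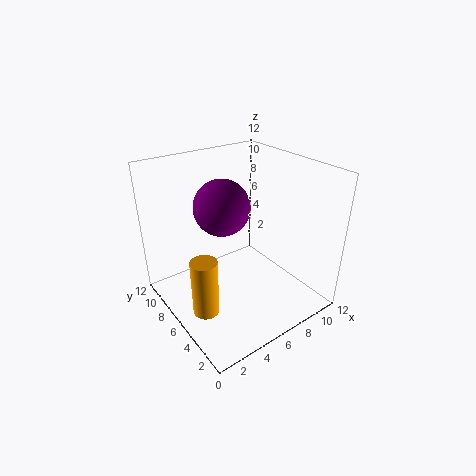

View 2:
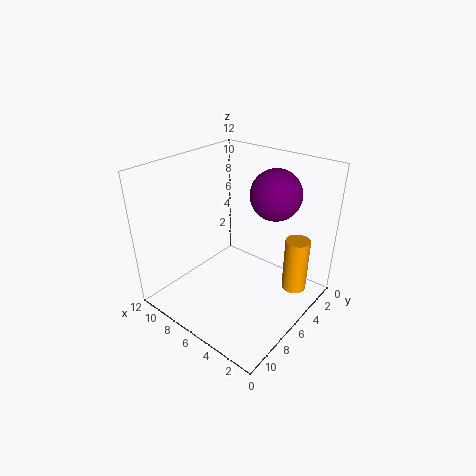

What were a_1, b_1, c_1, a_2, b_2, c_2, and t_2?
a_1 = 3.5
b_1 = 4.5
c_1 = 10
a_2 = 1.5
b_2 = 4
c_2 = 2
t_2 = 4.5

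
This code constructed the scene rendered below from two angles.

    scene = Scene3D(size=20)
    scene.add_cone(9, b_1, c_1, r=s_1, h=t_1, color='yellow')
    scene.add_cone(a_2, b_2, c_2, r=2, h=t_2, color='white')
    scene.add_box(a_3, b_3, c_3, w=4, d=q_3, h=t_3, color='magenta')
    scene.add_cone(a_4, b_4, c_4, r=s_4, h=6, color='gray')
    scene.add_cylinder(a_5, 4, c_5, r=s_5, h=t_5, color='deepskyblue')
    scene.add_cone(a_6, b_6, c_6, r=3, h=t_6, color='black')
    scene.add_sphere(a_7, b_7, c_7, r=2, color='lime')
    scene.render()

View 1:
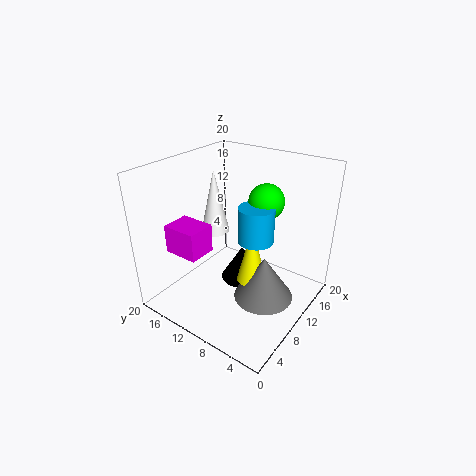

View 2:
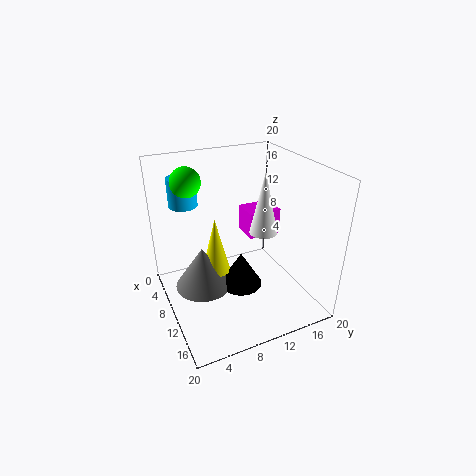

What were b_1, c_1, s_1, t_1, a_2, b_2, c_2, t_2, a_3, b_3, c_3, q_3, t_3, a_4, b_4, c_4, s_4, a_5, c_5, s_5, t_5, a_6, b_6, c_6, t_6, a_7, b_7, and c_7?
b_1 = 7; c_1 = 5; s_1 = 2; t_1 = 8; a_2 = 10; b_2 = 14; c_2 = 10; t_2 = 9; a_3 = 4; b_3 = 13; c_3 = 8; q_3 = 5; t_3 = 4; a_4 = 9; b_4 = 5; c_4 = 3; s_4 = 4; a_5 = 5; c_5 = 14; s_5 = 2; t_5 = 4; a_6 = 11; b_6 = 10; c_6 = 3; t_6 = 5; a_7 = 7; b_7 = 4; c_7 = 18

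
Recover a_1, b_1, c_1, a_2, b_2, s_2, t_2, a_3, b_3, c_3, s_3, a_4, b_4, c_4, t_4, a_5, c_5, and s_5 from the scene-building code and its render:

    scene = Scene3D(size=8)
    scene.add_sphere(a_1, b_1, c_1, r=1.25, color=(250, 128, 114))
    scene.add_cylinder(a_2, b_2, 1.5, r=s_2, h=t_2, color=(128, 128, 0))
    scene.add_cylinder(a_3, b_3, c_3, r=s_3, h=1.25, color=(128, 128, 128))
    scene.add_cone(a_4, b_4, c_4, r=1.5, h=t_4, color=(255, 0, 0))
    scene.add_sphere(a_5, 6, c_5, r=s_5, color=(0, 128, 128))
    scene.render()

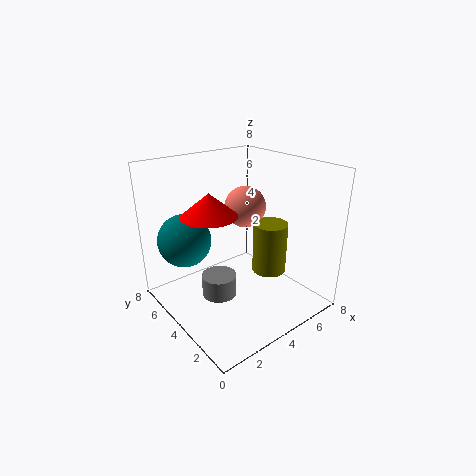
a_1 = 5.75; b_1 = 5.5; c_1 = 5; a_2 = 6; b_2 = 3.5; s_2 = 1; t_2 = 3; a_3 = 3; b_3 = 4.5; c_3 = 0.5; s_3 = 1; a_4 = 2.5; b_4 = 4.5; c_4 = 5.5; t_4 = 1.25; a_5 = 1.75; c_5 = 3.75; s_5 = 1.5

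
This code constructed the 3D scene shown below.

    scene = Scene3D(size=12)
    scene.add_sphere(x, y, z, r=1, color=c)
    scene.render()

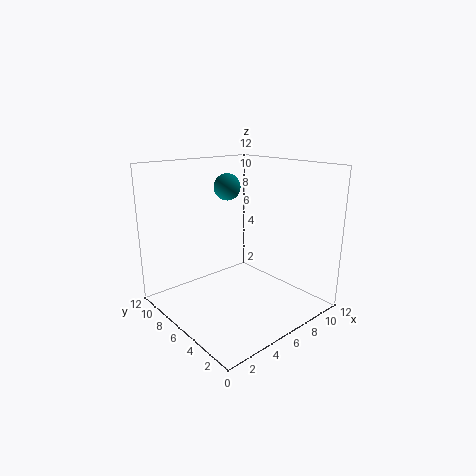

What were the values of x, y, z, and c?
x = 4.5; y = 5.5; z = 10.5; c = 'teal'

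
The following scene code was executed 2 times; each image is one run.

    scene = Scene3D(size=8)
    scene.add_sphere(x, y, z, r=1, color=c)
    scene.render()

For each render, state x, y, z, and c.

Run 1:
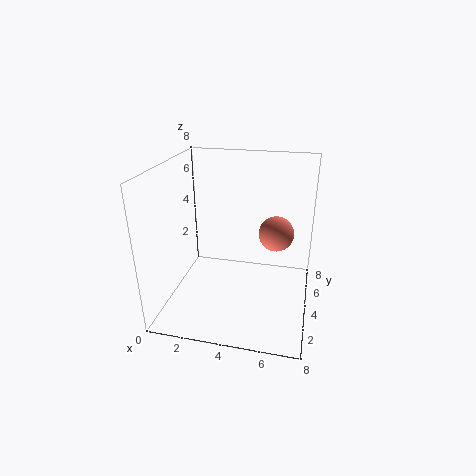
x = 6; y = 5; z = 4; c = 'salmon'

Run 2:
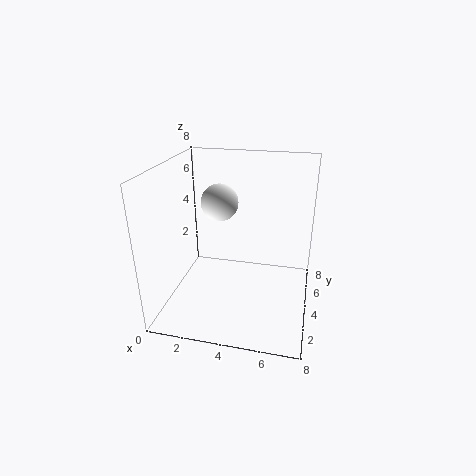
x = 3; y = 4; z = 6; c = 'white'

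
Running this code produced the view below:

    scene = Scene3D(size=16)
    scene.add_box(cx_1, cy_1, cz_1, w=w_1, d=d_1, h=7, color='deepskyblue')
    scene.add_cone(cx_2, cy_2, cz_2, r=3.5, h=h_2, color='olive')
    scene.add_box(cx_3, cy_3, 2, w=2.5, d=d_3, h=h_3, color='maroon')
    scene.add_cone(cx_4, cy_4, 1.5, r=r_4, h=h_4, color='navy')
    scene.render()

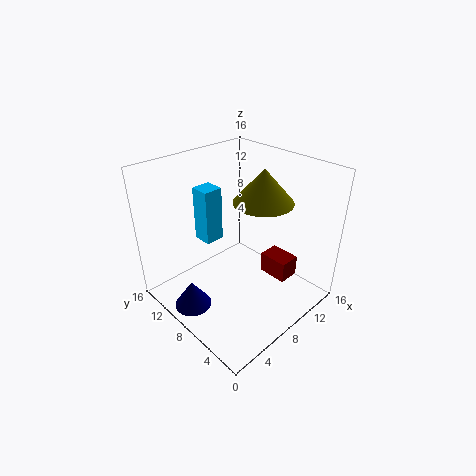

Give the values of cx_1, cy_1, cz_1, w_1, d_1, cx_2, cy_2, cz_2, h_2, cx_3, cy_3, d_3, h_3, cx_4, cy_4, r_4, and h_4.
cx_1 = 8, cy_1 = 13.5, cz_1 = 4.5, w_1 = 2.5, d_1 = 2.5, cx_2 = 12, cy_2 = 8, cz_2 = 11, h_2 = 4, cx_3 = 11.5, cy_3 = 4, d_3 = 3.5, h_3 = 2.5, cx_4 = 2, cy_4 = 9, r_4 = 2, h_4 = 3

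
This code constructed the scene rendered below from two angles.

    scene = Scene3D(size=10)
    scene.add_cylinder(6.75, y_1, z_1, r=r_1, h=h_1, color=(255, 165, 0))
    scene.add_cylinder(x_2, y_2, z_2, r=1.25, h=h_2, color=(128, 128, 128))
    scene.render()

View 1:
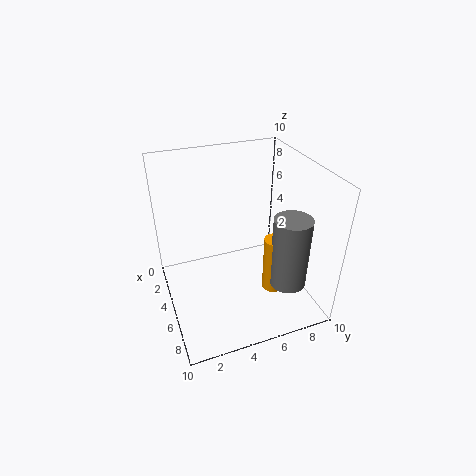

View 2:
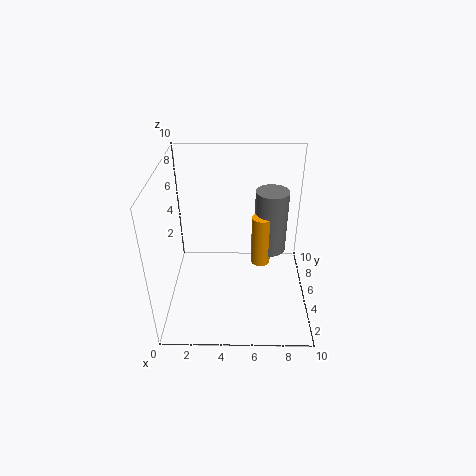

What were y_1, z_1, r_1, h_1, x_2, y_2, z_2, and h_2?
y_1 = 7; z_1 = 1.5; r_1 = 0.75; h_1 = 4; x_2 = 7.5; y_2 = 7.75; z_2 = 2.25; h_2 = 5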